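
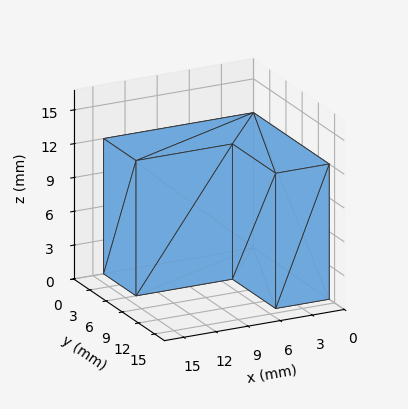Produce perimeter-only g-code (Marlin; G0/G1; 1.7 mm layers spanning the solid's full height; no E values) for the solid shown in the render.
Reading the render: the shape is an L-shaped prism: outer 14 × 14 mm, arm thicknesses ≈ 6 mm (horizontal) and 5 mm (vertical), extruded 12 mm in z (dimensions read to the nearest mm from the axis ticks). For the g-code, the solid's height is divided into equal slices at the stated Δz and each level perimeter traced with G1 moves after a G0 lift.

; perimeter-only toolpath
G21 ; units = mm
G90 ; absolute positioning
G28 ; home
; layer 1
G0 Z1.7
G0 X0.0 Y0.0
G1 X14.0 Y0.0
G1 X14.0 Y6.0
G1 X5.0 Y6.0
G1 X5.0 Y14.0
G1 X0.0 Y14.0
G1 X0.0 Y0.0
; layer 2
G0 Z3.4
G0 X0.0 Y0.0
G1 X14.0 Y0.0
G1 X14.0 Y6.0
G1 X5.0 Y6.0
G1 X5.0 Y14.0
G1 X0.0 Y14.0
G1 X0.0 Y0.0
; layer 3
G0 Z5.1
G0 X0.0 Y0.0
G1 X14.0 Y0.0
G1 X14.0 Y6.0
G1 X5.0 Y6.0
G1 X5.0 Y14.0
G1 X0.0 Y14.0
G1 X0.0 Y0.0
; layer 4
G0 Z6.9
G0 X0.0 Y0.0
G1 X14.0 Y0.0
G1 X14.0 Y6.0
G1 X5.0 Y6.0
G1 X5.0 Y14.0
G1 X0.0 Y14.0
G1 X0.0 Y0.0
; layer 5
G0 Z8.6
G0 X0.0 Y0.0
G1 X14.0 Y0.0
G1 X14.0 Y6.0
G1 X5.0 Y6.0
G1 X5.0 Y14.0
G1 X0.0 Y14.0
G1 X0.0 Y0.0
; layer 6
G0 Z10.3
G0 X0.0 Y0.0
G1 X14.0 Y0.0
G1 X14.0 Y6.0
G1 X5.0 Y6.0
G1 X5.0 Y14.0
G1 X0.0 Y14.0
G1 X0.0 Y0.0
; layer 7
G0 Z12.0
G0 X0.0 Y0.0
G1 X14.0 Y0.0
G1 X14.0 Y6.0
G1 X5.0 Y6.0
G1 X5.0 Y14.0
G1 X0.0 Y14.0
G1 X0.0 Y0.0
M2 ; end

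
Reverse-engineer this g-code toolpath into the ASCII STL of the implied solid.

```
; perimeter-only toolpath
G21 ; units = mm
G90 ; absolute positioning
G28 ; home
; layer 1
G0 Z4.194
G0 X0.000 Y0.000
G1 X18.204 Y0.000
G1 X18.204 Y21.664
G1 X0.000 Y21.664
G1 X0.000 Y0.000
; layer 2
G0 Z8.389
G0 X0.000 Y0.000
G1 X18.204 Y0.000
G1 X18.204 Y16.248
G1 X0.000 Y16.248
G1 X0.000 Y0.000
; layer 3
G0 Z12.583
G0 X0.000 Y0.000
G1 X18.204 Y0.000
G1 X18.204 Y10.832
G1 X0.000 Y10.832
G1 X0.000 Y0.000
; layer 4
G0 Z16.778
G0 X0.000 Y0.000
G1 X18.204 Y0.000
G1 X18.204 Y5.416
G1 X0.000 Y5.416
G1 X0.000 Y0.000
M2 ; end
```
solid part
  facet normal 0.0000 0.0000 -1.0000
    outer loop
      vertex 18.204 27.080 0.000
      vertex 18.204 0.000 0.000
      vertex 0.000 0.000 0.000
    endloop
  endfacet
  facet normal 0.0000 0.0000 -1.0000
    outer loop
      vertex 0.000 27.080 0.000
      vertex 18.204 27.080 0.000
      vertex 0.000 0.000 0.000
    endloop
  endfacet
  facet normal 0.0000 -1.0000 0.0000
    outer loop
      vertex 0.000 0.000 0.000
      vertex 18.204 0.000 0.000
      vertex 18.204 0.000 20.972
    endloop
  endfacet
  facet normal 0.0000 -1.0000 0.0000
    outer loop
      vertex 0.000 0.000 0.000
      vertex 18.204 0.000 20.972
      vertex 0.000 0.000 20.972
    endloop
  endfacet
  facet normal 0.0000 0.6123 0.7906
    outer loop
      vertex 0.000 0.000 20.972
      vertex 18.204 0.000 20.972
      vertex 18.204 27.080 0.000
    endloop
  endfacet
  facet normal 0.0000 0.6123 0.7906
    outer loop
      vertex 0.000 0.000 20.972
      vertex 18.204 27.080 0.000
      vertex 0.000 27.080 0.000
    endloop
  endfacet
  facet normal -1.0000 0.0000 0.0000
    outer loop
      vertex 0.000 0.000 20.972
      vertex 0.000 27.080 0.000
      vertex 0.000 0.000 0.000
    endloop
  endfacet
  facet normal 1.0000 0.0000 0.0000
    outer loop
      vertex 18.204 0.000 0.000
      vertex 18.204 27.080 0.000
      vertex 18.204 0.000 20.972
    endloop
  endfacet
endsolid part

The G0 Z moves step by Δz≈4.194 mm. The G1 loops shrink linearly with z, so the solid tapers from its base footprint up to z≈21. Closing with a flat bottom cap and the tapered top and triangulating gives 8 facets — a wedge (ramp): 18.2 × 27.1 mm base, rising to 21 mm along the y=0 edge and sloping linearly to z=0 at y=27.1.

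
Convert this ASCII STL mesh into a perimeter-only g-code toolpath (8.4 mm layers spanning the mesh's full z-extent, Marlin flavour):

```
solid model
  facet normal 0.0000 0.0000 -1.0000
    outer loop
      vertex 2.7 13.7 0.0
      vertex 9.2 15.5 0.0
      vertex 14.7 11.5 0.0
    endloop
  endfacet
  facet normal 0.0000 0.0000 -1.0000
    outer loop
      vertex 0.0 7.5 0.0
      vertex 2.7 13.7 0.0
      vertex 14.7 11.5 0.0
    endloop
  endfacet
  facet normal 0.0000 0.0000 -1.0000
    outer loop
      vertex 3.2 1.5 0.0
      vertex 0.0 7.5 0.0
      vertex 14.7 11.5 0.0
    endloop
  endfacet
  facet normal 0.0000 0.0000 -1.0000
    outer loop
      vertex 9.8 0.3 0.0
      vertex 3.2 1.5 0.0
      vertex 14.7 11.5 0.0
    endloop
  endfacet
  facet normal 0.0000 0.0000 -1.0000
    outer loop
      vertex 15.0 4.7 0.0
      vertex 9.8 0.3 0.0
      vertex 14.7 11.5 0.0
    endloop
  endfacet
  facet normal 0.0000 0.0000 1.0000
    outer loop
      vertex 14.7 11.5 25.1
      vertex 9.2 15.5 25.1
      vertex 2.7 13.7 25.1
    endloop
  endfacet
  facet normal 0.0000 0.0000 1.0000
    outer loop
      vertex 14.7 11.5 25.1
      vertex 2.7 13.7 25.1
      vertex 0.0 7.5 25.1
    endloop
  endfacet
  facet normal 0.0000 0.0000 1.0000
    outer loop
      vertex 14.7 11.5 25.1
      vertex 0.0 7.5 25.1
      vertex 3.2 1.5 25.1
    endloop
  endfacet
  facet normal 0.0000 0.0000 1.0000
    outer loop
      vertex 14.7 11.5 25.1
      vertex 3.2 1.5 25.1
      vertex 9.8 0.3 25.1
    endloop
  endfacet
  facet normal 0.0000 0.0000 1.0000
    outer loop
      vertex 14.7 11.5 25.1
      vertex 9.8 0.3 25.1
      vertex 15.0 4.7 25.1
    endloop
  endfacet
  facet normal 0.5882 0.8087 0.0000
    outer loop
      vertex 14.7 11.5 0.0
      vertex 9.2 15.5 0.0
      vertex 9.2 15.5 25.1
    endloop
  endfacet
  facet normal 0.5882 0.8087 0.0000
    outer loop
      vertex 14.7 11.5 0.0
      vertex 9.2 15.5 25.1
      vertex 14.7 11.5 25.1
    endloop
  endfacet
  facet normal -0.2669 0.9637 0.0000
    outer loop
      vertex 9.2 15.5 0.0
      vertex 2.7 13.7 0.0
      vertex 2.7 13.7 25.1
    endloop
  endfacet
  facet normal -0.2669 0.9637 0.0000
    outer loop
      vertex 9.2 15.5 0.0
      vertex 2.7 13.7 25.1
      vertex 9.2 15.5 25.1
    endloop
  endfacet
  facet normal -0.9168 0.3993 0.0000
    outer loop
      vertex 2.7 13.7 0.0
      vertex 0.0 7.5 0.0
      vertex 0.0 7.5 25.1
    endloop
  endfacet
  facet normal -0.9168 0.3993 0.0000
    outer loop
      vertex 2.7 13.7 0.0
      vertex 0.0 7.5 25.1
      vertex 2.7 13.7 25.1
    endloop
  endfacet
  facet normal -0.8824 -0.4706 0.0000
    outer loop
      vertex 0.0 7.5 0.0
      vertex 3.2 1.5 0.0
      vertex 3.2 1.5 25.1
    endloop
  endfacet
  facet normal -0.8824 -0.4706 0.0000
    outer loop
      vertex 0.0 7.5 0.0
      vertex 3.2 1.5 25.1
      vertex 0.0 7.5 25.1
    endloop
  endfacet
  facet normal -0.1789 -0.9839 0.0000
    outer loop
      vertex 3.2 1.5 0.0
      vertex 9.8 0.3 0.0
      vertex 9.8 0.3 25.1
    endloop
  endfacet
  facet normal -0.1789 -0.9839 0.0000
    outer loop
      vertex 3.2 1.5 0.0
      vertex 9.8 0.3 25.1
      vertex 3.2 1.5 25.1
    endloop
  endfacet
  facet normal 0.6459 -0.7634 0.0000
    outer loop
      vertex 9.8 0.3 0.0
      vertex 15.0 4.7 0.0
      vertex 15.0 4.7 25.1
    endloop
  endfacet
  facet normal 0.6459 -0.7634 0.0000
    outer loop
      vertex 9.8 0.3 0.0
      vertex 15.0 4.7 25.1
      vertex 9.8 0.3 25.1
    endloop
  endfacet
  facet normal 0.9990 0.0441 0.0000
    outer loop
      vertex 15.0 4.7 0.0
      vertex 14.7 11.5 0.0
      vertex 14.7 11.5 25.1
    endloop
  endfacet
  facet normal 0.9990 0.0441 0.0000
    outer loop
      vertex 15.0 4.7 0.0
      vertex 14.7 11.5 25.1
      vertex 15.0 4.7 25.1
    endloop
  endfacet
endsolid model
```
; perimeter-only toolpath
G21 ; units = mm
G90 ; absolute positioning
G28 ; home
; layer 1
G0 Z8.4
G0 X14.7 Y11.5
G1 X9.2 Y15.5
G1 X2.7 Y13.7
G1 X0.0 Y7.5
G1 X3.2 Y1.5
G1 X9.8 Y0.3
G1 X15.0 Y4.7
G1 X14.7 Y11.5
; layer 2
G0 Z16.7
G0 X14.7 Y11.5
G1 X9.2 Y15.5
G1 X2.7 Y13.7
G1 X0.0 Y7.5
G1 X3.2 Y1.5
G1 X9.8 Y0.3
G1 X15.0 Y4.7
G1 X14.7 Y11.5
; layer 3
G0 Z25.1
G0 X14.7 Y11.5
G1 X9.2 Y15.5
G1 X2.7 Y13.7
G1 X0.0 Y7.5
G1 X3.2 Y1.5
G1 X9.8 Y0.3
G1 X15.0 Y4.7
G1 X14.7 Y11.5
M2 ; end

The solid is a regular 7-sided prism (a cylinder approximated with 7 flat sides), circumscribed radius ≈ 7.8 mm, height ≈ 25.1 mm. Slicing at Δz = 8.4 mm — 3 equal slices spanning the solid's height, so layer i sits at z = i·h/3 — gives 3 non-empty perimeters. Each is a 7-segment closed polygon; G0 lifts to the layer z and rapids to the start vertex, then G1 traces the edges.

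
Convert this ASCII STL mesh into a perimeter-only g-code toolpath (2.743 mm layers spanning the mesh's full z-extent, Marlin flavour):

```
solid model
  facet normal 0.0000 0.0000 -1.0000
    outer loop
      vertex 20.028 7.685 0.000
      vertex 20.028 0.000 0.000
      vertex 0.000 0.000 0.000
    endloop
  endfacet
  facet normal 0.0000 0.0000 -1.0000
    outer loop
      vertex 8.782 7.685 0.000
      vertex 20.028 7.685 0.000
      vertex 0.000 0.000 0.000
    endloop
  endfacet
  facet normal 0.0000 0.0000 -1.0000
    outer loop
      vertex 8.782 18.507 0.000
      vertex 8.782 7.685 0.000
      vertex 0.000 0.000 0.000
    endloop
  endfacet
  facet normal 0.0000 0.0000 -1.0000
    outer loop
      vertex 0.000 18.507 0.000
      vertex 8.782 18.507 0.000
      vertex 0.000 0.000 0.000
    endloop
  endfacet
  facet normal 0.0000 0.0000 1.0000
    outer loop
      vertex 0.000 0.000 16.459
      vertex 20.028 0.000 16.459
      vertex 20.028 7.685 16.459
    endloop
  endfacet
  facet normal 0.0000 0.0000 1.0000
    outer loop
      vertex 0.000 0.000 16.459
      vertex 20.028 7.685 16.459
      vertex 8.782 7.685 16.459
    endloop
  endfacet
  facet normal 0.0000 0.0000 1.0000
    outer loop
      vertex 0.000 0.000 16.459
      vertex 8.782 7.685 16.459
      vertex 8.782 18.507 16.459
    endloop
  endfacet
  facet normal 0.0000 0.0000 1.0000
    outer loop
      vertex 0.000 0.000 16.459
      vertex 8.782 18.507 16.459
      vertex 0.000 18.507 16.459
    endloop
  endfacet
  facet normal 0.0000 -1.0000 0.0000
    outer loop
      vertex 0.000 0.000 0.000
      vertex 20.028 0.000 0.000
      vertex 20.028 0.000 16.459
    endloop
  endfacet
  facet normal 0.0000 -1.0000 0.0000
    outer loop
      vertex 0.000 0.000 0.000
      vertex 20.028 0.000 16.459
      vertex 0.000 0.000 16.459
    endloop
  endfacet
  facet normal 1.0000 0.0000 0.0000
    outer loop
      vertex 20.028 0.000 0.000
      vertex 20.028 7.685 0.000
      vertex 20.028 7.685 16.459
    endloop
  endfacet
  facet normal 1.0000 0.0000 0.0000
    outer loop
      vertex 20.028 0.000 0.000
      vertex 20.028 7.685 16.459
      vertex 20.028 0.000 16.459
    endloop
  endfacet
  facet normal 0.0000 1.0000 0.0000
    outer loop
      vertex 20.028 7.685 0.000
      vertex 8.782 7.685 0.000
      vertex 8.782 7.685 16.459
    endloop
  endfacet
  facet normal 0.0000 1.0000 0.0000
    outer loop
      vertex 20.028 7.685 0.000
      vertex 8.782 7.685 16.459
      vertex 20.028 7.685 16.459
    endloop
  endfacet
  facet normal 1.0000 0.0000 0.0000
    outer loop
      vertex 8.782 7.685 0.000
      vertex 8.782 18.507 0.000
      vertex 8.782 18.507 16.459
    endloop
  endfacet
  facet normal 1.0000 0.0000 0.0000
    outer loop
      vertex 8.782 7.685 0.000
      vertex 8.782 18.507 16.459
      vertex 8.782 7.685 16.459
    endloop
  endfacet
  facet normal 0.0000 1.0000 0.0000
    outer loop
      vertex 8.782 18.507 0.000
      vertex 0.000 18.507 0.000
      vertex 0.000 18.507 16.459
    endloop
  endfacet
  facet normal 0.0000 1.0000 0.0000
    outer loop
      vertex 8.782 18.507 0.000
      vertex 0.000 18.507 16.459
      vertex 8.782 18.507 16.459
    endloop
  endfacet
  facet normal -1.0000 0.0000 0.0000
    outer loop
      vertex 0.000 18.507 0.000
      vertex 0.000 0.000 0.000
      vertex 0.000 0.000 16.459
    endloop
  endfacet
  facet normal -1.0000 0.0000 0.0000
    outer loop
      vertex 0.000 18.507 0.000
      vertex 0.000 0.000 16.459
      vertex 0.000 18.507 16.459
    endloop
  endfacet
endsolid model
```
; perimeter-only toolpath
G21 ; units = mm
G90 ; absolute positioning
G28 ; home
; layer 1
G0 Z2.743
G0 X0.000 Y0.000
G1 X20.028 Y0.000
G1 X20.028 Y7.685
G1 X8.782 Y7.685
G1 X8.782 Y18.507
G1 X0.000 Y18.507
G1 X0.000 Y0.000
; layer 2
G0 Z5.486
G0 X0.000 Y0.000
G1 X20.028 Y0.000
G1 X20.028 Y7.685
G1 X8.782 Y7.685
G1 X8.782 Y18.507
G1 X0.000 Y18.507
G1 X0.000 Y0.000
; layer 3
G0 Z8.229
G0 X0.000 Y0.000
G1 X20.028 Y0.000
G1 X20.028 Y7.685
G1 X8.782 Y7.685
G1 X8.782 Y18.507
G1 X0.000 Y18.507
G1 X0.000 Y0.000
; layer 4
G0 Z10.973
G0 X0.000 Y0.000
G1 X20.028 Y0.000
G1 X20.028 Y7.685
G1 X8.782 Y7.685
G1 X8.782 Y18.507
G1 X0.000 Y18.507
G1 X0.000 Y0.000
; layer 5
G0 Z13.716
G0 X0.000 Y0.000
G1 X20.028 Y0.000
G1 X20.028 Y7.685
G1 X8.782 Y7.685
G1 X8.782 Y18.507
G1 X0.000 Y18.507
G1 X0.000 Y0.000
; layer 6
G0 Z16.459
G0 X0.000 Y0.000
G1 X20.028 Y0.000
G1 X20.028 Y7.685
G1 X8.782 Y7.685
G1 X8.782 Y18.507
G1 X0.000 Y18.507
G1 X0.000 Y0.000
M2 ; end

The solid is an L-shaped prism: outer 20 × 18.5 mm, arm thicknesses ≈ 7.68 mm (horizontal) and 8.78 mm (vertical), extruded 16.5 mm in z. Slicing at Δz = 2.743 mm — 6 equal slices spanning the solid's height, so layer i sits at z = i·h/6 — gives 6 non-empty perimeters. Each is a 6-segment closed polygon; G0 lifts to the layer z and rapids to the start vertex, then G1 traces the edges.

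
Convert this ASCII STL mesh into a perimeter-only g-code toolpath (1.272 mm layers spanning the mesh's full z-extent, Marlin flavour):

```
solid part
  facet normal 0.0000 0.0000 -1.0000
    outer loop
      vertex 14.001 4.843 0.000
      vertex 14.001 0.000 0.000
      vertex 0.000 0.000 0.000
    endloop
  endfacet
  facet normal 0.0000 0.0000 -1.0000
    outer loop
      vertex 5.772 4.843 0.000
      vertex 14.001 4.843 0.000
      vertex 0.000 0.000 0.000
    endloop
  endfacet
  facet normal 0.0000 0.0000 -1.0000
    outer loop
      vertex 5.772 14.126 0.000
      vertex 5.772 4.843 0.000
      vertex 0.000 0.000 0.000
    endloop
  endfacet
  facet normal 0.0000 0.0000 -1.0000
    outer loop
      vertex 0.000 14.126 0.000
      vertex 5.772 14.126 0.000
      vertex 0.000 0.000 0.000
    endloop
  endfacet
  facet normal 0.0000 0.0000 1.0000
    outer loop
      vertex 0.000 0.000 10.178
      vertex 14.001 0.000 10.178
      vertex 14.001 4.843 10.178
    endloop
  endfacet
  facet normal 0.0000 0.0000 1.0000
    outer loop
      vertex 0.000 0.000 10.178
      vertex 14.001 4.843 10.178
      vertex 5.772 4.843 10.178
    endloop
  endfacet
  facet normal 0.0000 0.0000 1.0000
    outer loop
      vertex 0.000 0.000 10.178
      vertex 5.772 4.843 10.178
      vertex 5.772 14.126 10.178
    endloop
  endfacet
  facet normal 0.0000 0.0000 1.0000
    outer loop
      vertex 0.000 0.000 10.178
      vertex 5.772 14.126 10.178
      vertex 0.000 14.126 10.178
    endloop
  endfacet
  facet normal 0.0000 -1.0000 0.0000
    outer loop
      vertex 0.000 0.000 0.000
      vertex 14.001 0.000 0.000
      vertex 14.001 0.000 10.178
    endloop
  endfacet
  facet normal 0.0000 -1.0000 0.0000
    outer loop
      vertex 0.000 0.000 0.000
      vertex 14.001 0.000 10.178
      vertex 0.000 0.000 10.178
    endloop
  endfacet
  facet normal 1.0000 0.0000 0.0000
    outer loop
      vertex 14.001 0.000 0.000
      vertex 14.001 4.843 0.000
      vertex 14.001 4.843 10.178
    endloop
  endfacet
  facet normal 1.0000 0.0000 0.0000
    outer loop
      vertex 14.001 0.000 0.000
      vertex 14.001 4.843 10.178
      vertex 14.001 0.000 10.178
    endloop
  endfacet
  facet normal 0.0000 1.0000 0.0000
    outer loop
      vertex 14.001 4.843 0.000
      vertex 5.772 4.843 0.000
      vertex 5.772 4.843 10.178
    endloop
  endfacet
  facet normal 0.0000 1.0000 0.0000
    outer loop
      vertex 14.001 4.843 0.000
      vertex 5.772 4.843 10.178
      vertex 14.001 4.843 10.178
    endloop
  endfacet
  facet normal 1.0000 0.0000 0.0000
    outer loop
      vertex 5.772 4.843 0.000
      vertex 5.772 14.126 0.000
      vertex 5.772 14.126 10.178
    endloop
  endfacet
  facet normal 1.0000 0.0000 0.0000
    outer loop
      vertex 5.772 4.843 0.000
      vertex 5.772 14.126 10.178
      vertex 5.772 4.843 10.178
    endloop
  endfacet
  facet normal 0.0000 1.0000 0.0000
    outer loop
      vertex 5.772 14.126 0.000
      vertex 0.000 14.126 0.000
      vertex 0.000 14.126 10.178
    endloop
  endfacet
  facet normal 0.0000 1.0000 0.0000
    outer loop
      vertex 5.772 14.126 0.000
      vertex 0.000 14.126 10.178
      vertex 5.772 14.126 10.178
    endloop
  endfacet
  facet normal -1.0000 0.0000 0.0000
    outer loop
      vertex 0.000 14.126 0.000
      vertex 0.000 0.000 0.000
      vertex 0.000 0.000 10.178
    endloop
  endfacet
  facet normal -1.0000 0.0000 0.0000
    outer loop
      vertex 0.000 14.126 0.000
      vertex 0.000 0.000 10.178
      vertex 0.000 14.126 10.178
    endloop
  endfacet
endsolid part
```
; perimeter-only toolpath
G21 ; units = mm
G90 ; absolute positioning
G28 ; home
; layer 1
G0 Z1.272
G0 X0.000 Y0.000
G1 X14.001 Y0.000
G1 X14.001 Y4.843
G1 X5.772 Y4.843
G1 X5.772 Y14.126
G1 X0.000 Y14.126
G1 X0.000 Y0.000
; layer 2
G0 Z2.545
G0 X0.000 Y0.000
G1 X14.001 Y0.000
G1 X14.001 Y4.843
G1 X5.772 Y4.843
G1 X5.772 Y14.126
G1 X0.000 Y14.126
G1 X0.000 Y0.000
; layer 3
G0 Z3.817
G0 X0.000 Y0.000
G1 X14.001 Y0.000
G1 X14.001 Y4.843
G1 X5.772 Y4.843
G1 X5.772 Y14.126
G1 X0.000 Y14.126
G1 X0.000 Y0.000
; layer 4
G0 Z5.089
G0 X0.000 Y0.000
G1 X14.001 Y0.000
G1 X14.001 Y4.843
G1 X5.772 Y4.843
G1 X5.772 Y14.126
G1 X0.000 Y14.126
G1 X0.000 Y0.000
; layer 5
G0 Z6.361
G0 X0.000 Y0.000
G1 X14.001 Y0.000
G1 X14.001 Y4.843
G1 X5.772 Y4.843
G1 X5.772 Y14.126
G1 X0.000 Y14.126
G1 X0.000 Y0.000
; layer 6
G0 Z7.634
G0 X0.000 Y0.000
G1 X14.001 Y0.000
G1 X14.001 Y4.843
G1 X5.772 Y4.843
G1 X5.772 Y14.126
G1 X0.000 Y14.126
G1 X0.000 Y0.000
; layer 7
G0 Z8.906
G0 X0.000 Y0.000
G1 X14.001 Y0.000
G1 X14.001 Y4.843
G1 X5.772 Y4.843
G1 X5.772 Y14.126
G1 X0.000 Y14.126
G1 X0.000 Y0.000
; layer 8
G0 Z10.178
G0 X0.000 Y0.000
G1 X14.001 Y0.000
G1 X14.001 Y4.843
G1 X5.772 Y4.843
G1 X5.772 Y14.126
G1 X0.000 Y14.126
G1 X0.000 Y0.000
M2 ; end

The solid is an L-shaped prism: outer 14 × 14.1 mm, arm thicknesses ≈ 4.84 mm (horizontal) and 5.77 mm (vertical), extruded 10.2 mm in z. Slicing at Δz = 1.272 mm — 8 equal slices spanning the solid's height, so layer i sits at z = i·h/8 — gives 8 non-empty perimeters. Each is a 6-segment closed polygon; G0 lifts to the layer z and rapids to the start vertex, then G1 traces the edges.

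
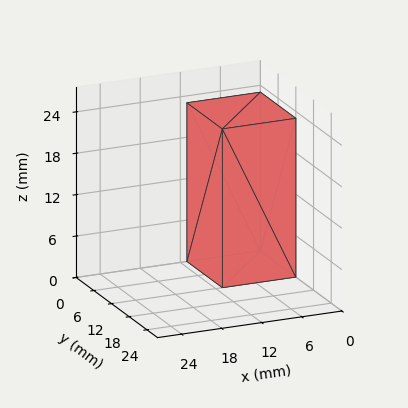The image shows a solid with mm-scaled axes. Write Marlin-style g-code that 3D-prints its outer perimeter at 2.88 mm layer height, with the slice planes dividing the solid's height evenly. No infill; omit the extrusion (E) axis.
Reading the render: the shape is a rectangular box, roughly 11 × 12 mm footprint and 23 mm tall (dimensions read to the nearest mm from the axis ticks). For the g-code, the solid's height is divided into equal slices at the stated Δz and each level perimeter traced with G1 moves after a G0 lift.

; perimeter-only toolpath
G21 ; units = mm
G90 ; absolute positioning
G28 ; home
; layer 1
G0 Z2.88
G0 X0.00 Y0.00
G1 X11.00 Y0.00
G1 X11.00 Y12.00
G1 X0.00 Y12.00
G1 X0.00 Y0.00
; layer 2
G0 Z5.75
G0 X0.00 Y0.00
G1 X11.00 Y0.00
G1 X11.00 Y12.00
G1 X0.00 Y12.00
G1 X0.00 Y0.00
; layer 3
G0 Z8.62
G0 X0.00 Y0.00
G1 X11.00 Y0.00
G1 X11.00 Y12.00
G1 X0.00 Y12.00
G1 X0.00 Y0.00
; layer 4
G0 Z11.50
G0 X0.00 Y0.00
G1 X11.00 Y0.00
G1 X11.00 Y12.00
G1 X0.00 Y12.00
G1 X0.00 Y0.00
; layer 5
G0 Z14.38
G0 X0.00 Y0.00
G1 X11.00 Y0.00
G1 X11.00 Y12.00
G1 X0.00 Y12.00
G1 X0.00 Y0.00
; layer 6
G0 Z17.25
G0 X0.00 Y0.00
G1 X11.00 Y0.00
G1 X11.00 Y12.00
G1 X0.00 Y12.00
G1 X0.00 Y0.00
; layer 7
G0 Z20.12
G0 X0.00 Y0.00
G1 X11.00 Y0.00
G1 X11.00 Y12.00
G1 X0.00 Y12.00
G1 X0.00 Y0.00
; layer 8
G0 Z23.00
G0 X0.00 Y0.00
G1 X11.00 Y0.00
G1 X11.00 Y12.00
G1 X0.00 Y12.00
G1 X0.00 Y0.00
M2 ; end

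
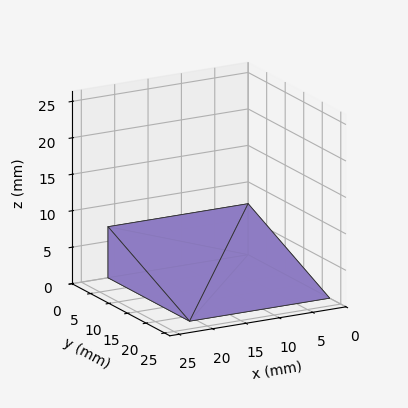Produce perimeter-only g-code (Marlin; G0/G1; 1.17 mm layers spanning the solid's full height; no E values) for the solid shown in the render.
Reading the render: the shape is a wedge (ramp): 21 × 22 mm base, rising to 7 mm along the y=0 edge and sloping linearly to z=0 at y=22 (dimensions read to the nearest mm from the axis ticks). For the g-code, the solid's height is divided into equal slices at the stated Δz and each level perimeter traced with G1 moves after a G0 lift.

; perimeter-only toolpath
G21 ; units = mm
G90 ; absolute positioning
G28 ; home
; layer 1
G0 Z1.17
G0 X0.00 Y0.00
G1 X21.00 Y0.00
G1 X21.00 Y18.33
G1 X0.00 Y18.33
G1 X0.00 Y0.00
; layer 2
G0 Z2.33
G0 X0.00 Y0.00
G1 X21.00 Y0.00
G1 X21.00 Y14.67
G1 X0.00 Y14.67
G1 X0.00 Y0.00
; layer 3
G0 Z3.50
G0 X0.00 Y0.00
G1 X21.00 Y0.00
G1 X21.00 Y11.00
G1 X0.00 Y11.00
G1 X0.00 Y0.00
; layer 4
G0 Z4.67
G0 X0.00 Y0.00
G1 X21.00 Y0.00
G1 X21.00 Y7.33
G1 X0.00 Y7.33
G1 X0.00 Y0.00
; layer 5
G0 Z5.83
G0 X0.00 Y0.00
G1 X21.00 Y0.00
G1 X21.00 Y3.67
G1 X0.00 Y3.67
G1 X0.00 Y0.00
M2 ; end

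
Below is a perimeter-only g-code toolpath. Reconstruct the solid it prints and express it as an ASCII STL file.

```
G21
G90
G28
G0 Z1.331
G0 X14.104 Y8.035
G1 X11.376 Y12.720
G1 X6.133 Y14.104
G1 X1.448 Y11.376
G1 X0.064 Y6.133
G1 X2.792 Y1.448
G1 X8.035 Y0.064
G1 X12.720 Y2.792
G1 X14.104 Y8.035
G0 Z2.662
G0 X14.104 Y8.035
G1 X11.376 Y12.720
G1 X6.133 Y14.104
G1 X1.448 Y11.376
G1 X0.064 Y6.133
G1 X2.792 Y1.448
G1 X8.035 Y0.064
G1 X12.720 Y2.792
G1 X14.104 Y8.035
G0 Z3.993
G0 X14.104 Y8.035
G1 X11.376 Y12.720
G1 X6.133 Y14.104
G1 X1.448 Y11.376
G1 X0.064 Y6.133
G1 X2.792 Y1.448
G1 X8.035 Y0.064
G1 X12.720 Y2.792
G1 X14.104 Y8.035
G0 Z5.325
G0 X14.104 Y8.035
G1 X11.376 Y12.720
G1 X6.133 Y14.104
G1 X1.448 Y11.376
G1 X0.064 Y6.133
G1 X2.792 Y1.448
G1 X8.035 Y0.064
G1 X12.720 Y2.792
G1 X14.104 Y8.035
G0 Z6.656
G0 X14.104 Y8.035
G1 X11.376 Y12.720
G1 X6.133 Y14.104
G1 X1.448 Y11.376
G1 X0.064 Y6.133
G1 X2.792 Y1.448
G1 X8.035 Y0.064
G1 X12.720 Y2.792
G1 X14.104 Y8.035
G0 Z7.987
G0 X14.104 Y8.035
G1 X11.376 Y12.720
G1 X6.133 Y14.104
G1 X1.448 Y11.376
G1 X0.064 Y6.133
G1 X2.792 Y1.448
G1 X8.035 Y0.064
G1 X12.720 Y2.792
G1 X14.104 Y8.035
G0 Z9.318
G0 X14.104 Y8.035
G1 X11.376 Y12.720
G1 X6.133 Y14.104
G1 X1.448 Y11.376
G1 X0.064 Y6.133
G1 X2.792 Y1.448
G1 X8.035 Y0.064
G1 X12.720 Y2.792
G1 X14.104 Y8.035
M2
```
solid part
  facet normal 0.0000 0.0000 -1.0000
    outer loop
      vertex 6.133 14.104 0.000
      vertex 11.376 12.720 0.000
      vertex 14.104 8.035 0.000
    endloop
  endfacet
  facet normal 0.0000 0.0000 -1.0000
    outer loop
      vertex 1.448 11.376 0.000
      vertex 6.133 14.104 0.000
      vertex 14.104 8.035 0.000
    endloop
  endfacet
  facet normal 0.0000 0.0000 -1.0000
    outer loop
      vertex 0.064 6.133 0.000
      vertex 1.448 11.376 0.000
      vertex 14.104 8.035 0.000
    endloop
  endfacet
  facet normal 0.0000 0.0000 -1.0000
    outer loop
      vertex 2.792 1.448 0.000
      vertex 0.064 6.133 0.000
      vertex 14.104 8.035 0.000
    endloop
  endfacet
  facet normal 0.0000 0.0000 -1.0000
    outer loop
      vertex 8.035 0.064 0.000
      vertex 2.792 1.448 0.000
      vertex 14.104 8.035 0.000
    endloop
  endfacet
  facet normal 0.0000 0.0000 -1.0000
    outer loop
      vertex 12.720 2.792 0.000
      vertex 8.035 0.064 0.000
      vertex 14.104 8.035 0.000
    endloop
  endfacet
  facet normal 0.0000 0.0000 1.0000
    outer loop
      vertex 14.104 8.035 9.318
      vertex 11.376 12.720 9.318
      vertex 6.133 14.104 9.318
    endloop
  endfacet
  facet normal 0.0000 0.0000 1.0000
    outer loop
      vertex 14.104 8.035 9.318
      vertex 6.133 14.104 9.318
      vertex 1.448 11.376 9.318
    endloop
  endfacet
  facet normal 0.0000 0.0000 1.0000
    outer loop
      vertex 14.104 8.035 9.318
      vertex 1.448 11.376 9.318
      vertex 0.064 6.133 9.318
    endloop
  endfacet
  facet normal 0.0000 0.0000 1.0000
    outer loop
      vertex 14.104 8.035 9.318
      vertex 0.064 6.133 9.318
      vertex 2.792 1.448 9.318
    endloop
  endfacet
  facet normal 0.0000 0.0000 1.0000
    outer loop
      vertex 14.104 8.035 9.318
      vertex 2.792 1.448 9.318
      vertex 8.035 0.064 9.318
    endloop
  endfacet
  facet normal 0.0000 0.0000 1.0000
    outer loop
      vertex 14.104 8.035 9.318
      vertex 8.035 0.064 9.318
      vertex 12.720 2.792 9.318
    endloop
  endfacet
  facet normal 0.8642 0.5032 0.0000
    outer loop
      vertex 14.104 8.035 0.000
      vertex 11.376 12.720 0.000
      vertex 11.376 12.720 9.318
    endloop
  endfacet
  facet normal 0.8642 0.5032 0.0000
    outer loop
      vertex 14.104 8.035 0.000
      vertex 11.376 12.720 9.318
      vertex 14.104 8.035 9.318
    endloop
  endfacet
  facet normal 0.2552 0.9669 0.0000
    outer loop
      vertex 11.376 12.720 0.000
      vertex 6.133 14.104 0.000
      vertex 6.133 14.104 9.318
    endloop
  endfacet
  facet normal 0.2552 0.9669 0.0000
    outer loop
      vertex 11.376 12.720 0.000
      vertex 6.133 14.104 9.318
      vertex 11.376 12.720 9.318
    endloop
  endfacet
  facet normal -0.5032 0.8642 0.0000
    outer loop
      vertex 6.133 14.104 0.000
      vertex 1.448 11.376 0.000
      vertex 1.448 11.376 9.318
    endloop
  endfacet
  facet normal -0.5032 0.8642 0.0000
    outer loop
      vertex 6.133 14.104 0.000
      vertex 1.448 11.376 9.318
      vertex 6.133 14.104 9.318
    endloop
  endfacet
  facet normal -0.9669 0.2552 0.0000
    outer loop
      vertex 1.448 11.376 0.000
      vertex 0.064 6.133 0.000
      vertex 0.064 6.133 9.318
    endloop
  endfacet
  facet normal -0.9669 0.2552 0.0000
    outer loop
      vertex 1.448 11.376 0.000
      vertex 0.064 6.133 9.318
      vertex 1.448 11.376 9.318
    endloop
  endfacet
  facet normal -0.8642 -0.5032 0.0000
    outer loop
      vertex 0.064 6.133 0.000
      vertex 2.792 1.448 0.000
      vertex 2.792 1.448 9.318
    endloop
  endfacet
  facet normal -0.8642 -0.5032 0.0000
    outer loop
      vertex 0.064 6.133 0.000
      vertex 2.792 1.448 9.318
      vertex 0.064 6.133 9.318
    endloop
  endfacet
  facet normal -0.2552 -0.9669 0.0000
    outer loop
      vertex 2.792 1.448 0.000
      vertex 8.035 0.064 0.000
      vertex 8.035 0.064 9.318
    endloop
  endfacet
  facet normal -0.2552 -0.9669 0.0000
    outer loop
      vertex 2.792 1.448 0.000
      vertex 8.035 0.064 9.318
      vertex 2.792 1.448 9.318
    endloop
  endfacet
  facet normal 0.5032 -0.8642 0.0000
    outer loop
      vertex 8.035 0.064 0.000
      vertex 12.720 2.792 0.000
      vertex 12.720 2.792 9.318
    endloop
  endfacet
  facet normal 0.5032 -0.8642 0.0000
    outer loop
      vertex 8.035 0.064 0.000
      vertex 12.720 2.792 9.318
      vertex 8.035 0.064 9.318
    endloop
  endfacet
  facet normal 0.9669 -0.2552 0.0000
    outer loop
      vertex 12.720 2.792 0.000
      vertex 14.104 8.035 0.000
      vertex 14.104 8.035 9.318
    endloop
  endfacet
  facet normal 0.9669 -0.2552 0.0000
    outer loop
      vertex 12.720 2.792 0.000
      vertex 14.104 8.035 9.318
      vertex 12.720 2.792 9.318
    endloop
  endfacet
endsolid part

The G0 Z moves step by Δz≈1.331 mm. Every layer's G1 loop is the same polygon, so the solid is a straight extrusion of it from z=0 to z≈9.32. Closing with flat bottom and top caps and triangulating gives 28 facets — a regular 8-sided prism (a cylinder approximated with 8 flat sides), circumscribed radius ≈ 7.08 mm, height ≈ 9.32 mm.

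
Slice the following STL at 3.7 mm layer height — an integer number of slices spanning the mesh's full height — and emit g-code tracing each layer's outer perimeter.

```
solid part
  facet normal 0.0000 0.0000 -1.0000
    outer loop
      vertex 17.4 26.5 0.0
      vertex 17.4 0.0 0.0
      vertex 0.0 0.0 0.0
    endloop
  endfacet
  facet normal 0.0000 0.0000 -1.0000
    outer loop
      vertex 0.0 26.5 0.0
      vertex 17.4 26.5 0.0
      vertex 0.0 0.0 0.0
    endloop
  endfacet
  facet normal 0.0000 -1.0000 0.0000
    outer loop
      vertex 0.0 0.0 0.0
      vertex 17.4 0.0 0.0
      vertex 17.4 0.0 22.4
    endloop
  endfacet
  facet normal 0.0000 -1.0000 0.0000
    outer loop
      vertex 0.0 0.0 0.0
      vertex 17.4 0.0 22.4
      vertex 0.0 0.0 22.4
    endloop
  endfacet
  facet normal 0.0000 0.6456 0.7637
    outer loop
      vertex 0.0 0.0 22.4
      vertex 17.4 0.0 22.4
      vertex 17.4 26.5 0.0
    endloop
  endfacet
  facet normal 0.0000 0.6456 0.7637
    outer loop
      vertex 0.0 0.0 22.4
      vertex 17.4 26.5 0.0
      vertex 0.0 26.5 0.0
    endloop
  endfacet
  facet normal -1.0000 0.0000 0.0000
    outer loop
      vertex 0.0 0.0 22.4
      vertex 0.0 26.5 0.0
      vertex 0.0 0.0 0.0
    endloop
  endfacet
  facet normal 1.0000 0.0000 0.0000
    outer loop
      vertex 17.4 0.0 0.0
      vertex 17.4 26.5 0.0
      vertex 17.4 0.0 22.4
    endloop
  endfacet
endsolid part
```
; perimeter-only toolpath
G21 ; units = mm
G90 ; absolute positioning
G28 ; home
; layer 1
G0 Z3.7
G0 X0.0 Y0.0
G1 X17.4 Y0.0
G1 X17.4 Y22.1
G1 X0.0 Y22.1
G1 X0.0 Y0.0
; layer 2
G0 Z7.5
G0 X0.0 Y0.0
G1 X17.4 Y0.0
G1 X17.4 Y17.7
G1 X0.0 Y17.7
G1 X0.0 Y0.0
; layer 3
G0 Z11.2
G0 X0.0 Y0.0
G1 X17.4 Y0.0
G1 X17.4 Y13.2
G1 X0.0 Y13.2
G1 X0.0 Y0.0
; layer 4
G0 Z14.9
G0 X0.0 Y0.0
G1 X17.4 Y0.0
G1 X17.4 Y8.8
G1 X0.0 Y8.8
G1 X0.0 Y0.0
; layer 5
G0 Z18.7
G0 X0.0 Y0.0
G1 X17.4 Y0.0
G1 X17.4 Y4.4
G1 X0.0 Y4.4
G1 X0.0 Y0.0
M2 ; end

The solid is a wedge (ramp): 17.4 × 26.5 mm base, rising to 22.4 mm along the y=0 edge and sloping linearly to z=0 at y=26.5. Slicing at Δz = 3.7 mm — 6 equal slices spanning the solid's height, so layer i sits at z = i·h/6 — gives 5 non-empty perimeters. Each is a 4-segment closed polygon; G0 lifts to the layer z and rapids to the start vertex, then G1 traces the edges. The cross-section shrinks linearly with z (the slice at the apex is degenerate and omitted).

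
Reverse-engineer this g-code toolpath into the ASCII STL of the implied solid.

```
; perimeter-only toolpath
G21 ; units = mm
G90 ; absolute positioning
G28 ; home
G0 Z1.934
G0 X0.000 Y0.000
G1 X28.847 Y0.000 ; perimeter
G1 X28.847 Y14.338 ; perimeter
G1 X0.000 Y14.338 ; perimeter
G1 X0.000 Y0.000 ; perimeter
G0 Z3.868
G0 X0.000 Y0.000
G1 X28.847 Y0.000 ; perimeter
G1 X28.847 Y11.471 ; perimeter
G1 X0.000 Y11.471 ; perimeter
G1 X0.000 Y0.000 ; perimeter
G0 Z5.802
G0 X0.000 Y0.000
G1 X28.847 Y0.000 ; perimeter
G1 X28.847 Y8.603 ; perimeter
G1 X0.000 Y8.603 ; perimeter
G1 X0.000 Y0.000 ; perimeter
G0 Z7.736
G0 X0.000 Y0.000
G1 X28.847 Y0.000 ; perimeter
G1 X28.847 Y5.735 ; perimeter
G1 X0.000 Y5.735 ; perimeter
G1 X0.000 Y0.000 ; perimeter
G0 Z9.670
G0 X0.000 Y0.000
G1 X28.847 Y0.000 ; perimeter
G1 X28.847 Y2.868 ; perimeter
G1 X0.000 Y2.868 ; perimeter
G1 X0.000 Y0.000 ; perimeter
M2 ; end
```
solid part
  facet normal 0.0000 0.0000 -1.0000
    outer loop
      vertex 28.847 17.206 0.000
      vertex 28.847 0.000 0.000
      vertex 0.000 0.000 0.000
    endloop
  endfacet
  facet normal 0.0000 0.0000 -1.0000
    outer loop
      vertex 0.000 17.206 0.000
      vertex 28.847 17.206 0.000
      vertex 0.000 0.000 0.000
    endloop
  endfacet
  facet normal 0.0000 -1.0000 0.0000
    outer loop
      vertex 0.000 0.000 0.000
      vertex 28.847 0.000 0.000
      vertex 28.847 0.000 11.604
    endloop
  endfacet
  facet normal 0.0000 -1.0000 0.0000
    outer loop
      vertex 0.000 0.000 0.000
      vertex 28.847 0.000 11.604
      vertex 0.000 0.000 11.604
    endloop
  endfacet
  facet normal 0.0000 0.5591 0.8291
    outer loop
      vertex 0.000 0.000 11.604
      vertex 28.847 0.000 11.604
      vertex 28.847 17.206 0.000
    endloop
  endfacet
  facet normal 0.0000 0.5591 0.8291
    outer loop
      vertex 0.000 0.000 11.604
      vertex 28.847 17.206 0.000
      vertex 0.000 17.206 0.000
    endloop
  endfacet
  facet normal -1.0000 0.0000 0.0000
    outer loop
      vertex 0.000 0.000 11.604
      vertex 0.000 17.206 0.000
      vertex 0.000 0.000 0.000
    endloop
  endfacet
  facet normal 1.0000 0.0000 0.0000
    outer loop
      vertex 28.847 0.000 0.000
      vertex 28.847 17.206 0.000
      vertex 28.847 0.000 11.604
    endloop
  endfacet
endsolid part

The G0 Z moves step by Δz≈1.934 mm. The G1 loops shrink linearly with z, so the solid tapers from its base footprint up to z≈11.6. Closing with a flat bottom cap and the tapered top and triangulating gives 8 facets — a wedge (ramp): 28.8 × 17.2 mm base, rising to 11.6 mm along the y=0 edge and sloping linearly to z=0 at y=17.2.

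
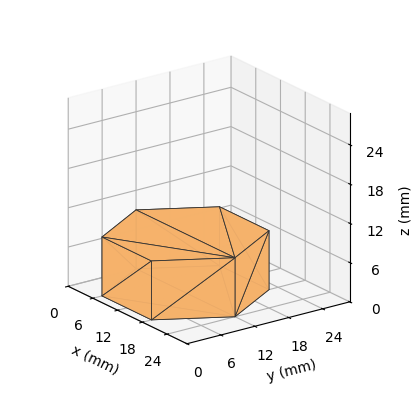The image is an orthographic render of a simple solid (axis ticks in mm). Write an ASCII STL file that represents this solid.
Reading the render: the shape is a regular 6-sided prism (a cylinder approximated with 6 flat sides), circumscribed radius ≈ 12 mm, height ≈ 9 mm (dimensions read to the nearest mm from the axis ticks). For the STL, each face is triangulated and given an outward normal.

solid part
  facet normal 0.0000 0.0000 -1.0000
    outer loop
      vertex 6.000 22.392 0.000
      vertex 18.000 22.392 0.000
      vertex 24.000 12.000 0.000
    endloop
  endfacet
  facet normal 0.0000 0.0000 -1.0000
    outer loop
      vertex 0.000 12.000 0.000
      vertex 6.000 22.392 0.000
      vertex 24.000 12.000 0.000
    endloop
  endfacet
  facet normal 0.0000 0.0000 -1.0000
    outer loop
      vertex 6.000 1.608 0.000
      vertex 0.000 12.000 0.000
      vertex 24.000 12.000 0.000
    endloop
  endfacet
  facet normal 0.0000 0.0000 -1.0000
    outer loop
      vertex 18.000 1.608 0.000
      vertex 6.000 1.608 0.000
      vertex 24.000 12.000 0.000
    endloop
  endfacet
  facet normal 0.0000 0.0000 1.0000
    outer loop
      vertex 24.000 12.000 9.000
      vertex 18.000 22.392 9.000
      vertex 6.000 22.392 9.000
    endloop
  endfacet
  facet normal 0.0000 0.0000 1.0000
    outer loop
      vertex 24.000 12.000 9.000
      vertex 6.000 22.392 9.000
      vertex 0.000 12.000 9.000
    endloop
  endfacet
  facet normal 0.0000 0.0000 1.0000
    outer loop
      vertex 24.000 12.000 9.000
      vertex 0.000 12.000 9.000
      vertex 6.000 1.608 9.000
    endloop
  endfacet
  facet normal 0.0000 0.0000 1.0000
    outer loop
      vertex 24.000 12.000 9.000
      vertex 6.000 1.608 9.000
      vertex 18.000 1.608 9.000
    endloop
  endfacet
  facet normal 0.8660 0.5000 0.0000
    outer loop
      vertex 24.000 12.000 0.000
      vertex 18.000 22.392 0.000
      vertex 18.000 22.392 9.000
    endloop
  endfacet
  facet normal 0.8660 0.5000 0.0000
    outer loop
      vertex 24.000 12.000 0.000
      vertex 18.000 22.392 9.000
      vertex 24.000 12.000 9.000
    endloop
  endfacet
  facet normal 0.0000 1.0000 0.0000
    outer loop
      vertex 18.000 22.392 0.000
      vertex 6.000 22.392 0.000
      vertex 6.000 22.392 9.000
    endloop
  endfacet
  facet normal 0.0000 1.0000 0.0000
    outer loop
      vertex 18.000 22.392 0.000
      vertex 6.000 22.392 9.000
      vertex 18.000 22.392 9.000
    endloop
  endfacet
  facet normal -0.8660 0.5000 0.0000
    outer loop
      vertex 6.000 22.392 0.000
      vertex 0.000 12.000 0.000
      vertex 0.000 12.000 9.000
    endloop
  endfacet
  facet normal -0.8660 0.5000 0.0000
    outer loop
      vertex 6.000 22.392 0.000
      vertex 0.000 12.000 9.000
      vertex 6.000 22.392 9.000
    endloop
  endfacet
  facet normal -0.8660 -0.5000 0.0000
    outer loop
      vertex 0.000 12.000 0.000
      vertex 6.000 1.608 0.000
      vertex 6.000 1.608 9.000
    endloop
  endfacet
  facet normal -0.8660 -0.5000 0.0000
    outer loop
      vertex 0.000 12.000 0.000
      vertex 6.000 1.608 9.000
      vertex 0.000 12.000 9.000
    endloop
  endfacet
  facet normal 0.0000 -1.0000 0.0000
    outer loop
      vertex 6.000 1.608 0.000
      vertex 18.000 1.608 0.000
      vertex 18.000 1.608 9.000
    endloop
  endfacet
  facet normal 0.0000 -1.0000 0.0000
    outer loop
      vertex 6.000 1.608 0.000
      vertex 18.000 1.608 9.000
      vertex 6.000 1.608 9.000
    endloop
  endfacet
  facet normal 0.8660 -0.5000 0.0000
    outer loop
      vertex 18.000 1.608 0.000
      vertex 24.000 12.000 0.000
      vertex 24.000 12.000 9.000
    endloop
  endfacet
  facet normal 0.8660 -0.5000 0.0000
    outer loop
      vertex 18.000 1.608 0.000
      vertex 24.000 12.000 9.000
      vertex 18.000 1.608 9.000
    endloop
  endfacet
endsolid part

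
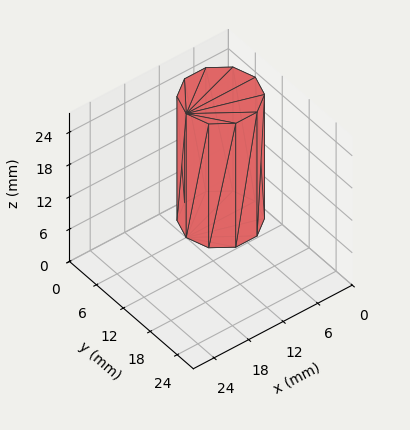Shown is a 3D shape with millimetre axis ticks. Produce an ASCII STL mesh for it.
Reading the render: the shape is a regular 10-sided prism (a cylinder approximated with 10 flat sides), circumscribed radius ≈ 6 mm, height ≈ 23 mm (dimensions read to the nearest mm from the axis ticks). For the STL, each face is triangulated and given an outward normal.

solid part
  facet normal 0.0000 0.0000 -1.0000
    outer loop
      vertex 7.85 11.71 0.00
      vertex 10.85 9.53 0.00
      vertex 12.00 6.00 0.00
    endloop
  endfacet
  facet normal 0.0000 0.0000 -1.0000
    outer loop
      vertex 4.15 11.71 0.00
      vertex 7.85 11.71 0.00
      vertex 12.00 6.00 0.00
    endloop
  endfacet
  facet normal 0.0000 0.0000 -1.0000
    outer loop
      vertex 1.15 9.53 0.00
      vertex 4.15 11.71 0.00
      vertex 12.00 6.00 0.00
    endloop
  endfacet
  facet normal 0.0000 0.0000 -1.0000
    outer loop
      vertex 0.00 6.00 0.00
      vertex 1.15 9.53 0.00
      vertex 12.00 6.00 0.00
    endloop
  endfacet
  facet normal 0.0000 0.0000 -1.0000
    outer loop
      vertex 1.15 2.47 0.00
      vertex 0.00 6.00 0.00
      vertex 12.00 6.00 0.00
    endloop
  endfacet
  facet normal 0.0000 0.0000 -1.0000
    outer loop
      vertex 4.15 0.29 0.00
      vertex 1.15 2.47 0.00
      vertex 12.00 6.00 0.00
    endloop
  endfacet
  facet normal 0.0000 0.0000 -1.0000
    outer loop
      vertex 7.85 0.29 0.00
      vertex 4.15 0.29 0.00
      vertex 12.00 6.00 0.00
    endloop
  endfacet
  facet normal 0.0000 0.0000 -1.0000
    outer loop
      vertex 10.85 2.47 0.00
      vertex 7.85 0.29 0.00
      vertex 12.00 6.00 0.00
    endloop
  endfacet
  facet normal 0.0000 0.0000 1.0000
    outer loop
      vertex 12.00 6.00 23.00
      vertex 10.85 9.53 23.00
      vertex 7.85 11.71 23.00
    endloop
  endfacet
  facet normal 0.0000 0.0000 1.0000
    outer loop
      vertex 12.00 6.00 23.00
      vertex 7.85 11.71 23.00
      vertex 4.15 11.71 23.00
    endloop
  endfacet
  facet normal 0.0000 0.0000 1.0000
    outer loop
      vertex 12.00 6.00 23.00
      vertex 4.15 11.71 23.00
      vertex 1.15 9.53 23.00
    endloop
  endfacet
  facet normal 0.0000 0.0000 1.0000
    outer loop
      vertex 12.00 6.00 23.00
      vertex 1.15 9.53 23.00
      vertex 0.00 6.00 23.00
    endloop
  endfacet
  facet normal 0.0000 0.0000 1.0000
    outer loop
      vertex 12.00 6.00 23.00
      vertex 0.00 6.00 23.00
      vertex 1.15 2.47 23.00
    endloop
  endfacet
  facet normal 0.0000 0.0000 1.0000
    outer loop
      vertex 12.00 6.00 23.00
      vertex 1.15 2.47 23.00
      vertex 4.15 0.29 23.00
    endloop
  endfacet
  facet normal 0.0000 0.0000 1.0000
    outer loop
      vertex 12.00 6.00 23.00
      vertex 4.15 0.29 23.00
      vertex 7.85 0.29 23.00
    endloop
  endfacet
  facet normal 0.0000 0.0000 1.0000
    outer loop
      vertex 12.00 6.00 23.00
      vertex 7.85 0.29 23.00
      vertex 10.85 2.47 23.00
    endloop
  endfacet
  facet normal 0.9508 0.3098 0.0000
    outer loop
      vertex 12.00 6.00 0.00
      vertex 10.85 9.53 0.00
      vertex 10.85 9.53 23.00
    endloop
  endfacet
  facet normal 0.9508 0.3098 0.0000
    outer loop
      vertex 12.00 6.00 0.00
      vertex 10.85 9.53 23.00
      vertex 12.00 6.00 23.00
    endloop
  endfacet
  facet normal 0.5879 0.8090 0.0000
    outer loop
      vertex 10.85 9.53 0.00
      vertex 7.85 11.71 0.00
      vertex 7.85 11.71 23.00
    endloop
  endfacet
  facet normal 0.5879 0.8090 0.0000
    outer loop
      vertex 10.85 9.53 0.00
      vertex 7.85 11.71 23.00
      vertex 10.85 9.53 23.00
    endloop
  endfacet
  facet normal 0.0000 1.0000 0.0000
    outer loop
      vertex 7.85 11.71 0.00
      vertex 4.15 11.71 0.00
      vertex 4.15 11.71 23.00
    endloop
  endfacet
  facet normal 0.0000 1.0000 0.0000
    outer loop
      vertex 7.85 11.71 0.00
      vertex 4.15 11.71 23.00
      vertex 7.85 11.71 23.00
    endloop
  endfacet
  facet normal -0.5879 0.8090 0.0000
    outer loop
      vertex 4.15 11.71 0.00
      vertex 1.15 9.53 0.00
      vertex 1.15 9.53 23.00
    endloop
  endfacet
  facet normal -0.5879 0.8090 0.0000
    outer loop
      vertex 4.15 11.71 0.00
      vertex 1.15 9.53 23.00
      vertex 4.15 11.71 23.00
    endloop
  endfacet
  facet normal -0.9508 0.3098 0.0000
    outer loop
      vertex 1.15 9.53 0.00
      vertex 0.00 6.00 0.00
      vertex 0.00 6.00 23.00
    endloop
  endfacet
  facet normal -0.9508 0.3098 0.0000
    outer loop
      vertex 1.15 9.53 0.00
      vertex 0.00 6.00 23.00
      vertex 1.15 9.53 23.00
    endloop
  endfacet
  facet normal -0.9508 -0.3098 0.0000
    outer loop
      vertex 0.00 6.00 0.00
      vertex 1.15 2.47 0.00
      vertex 1.15 2.47 23.00
    endloop
  endfacet
  facet normal -0.9508 -0.3098 0.0000
    outer loop
      vertex 0.00 6.00 0.00
      vertex 1.15 2.47 23.00
      vertex 0.00 6.00 23.00
    endloop
  endfacet
  facet normal -0.5879 -0.8090 0.0000
    outer loop
      vertex 1.15 2.47 0.00
      vertex 4.15 0.29 0.00
      vertex 4.15 0.29 23.00
    endloop
  endfacet
  facet normal -0.5879 -0.8090 0.0000
    outer loop
      vertex 1.15 2.47 0.00
      vertex 4.15 0.29 23.00
      vertex 1.15 2.47 23.00
    endloop
  endfacet
  facet normal 0.0000 -1.0000 0.0000
    outer loop
      vertex 4.15 0.29 0.00
      vertex 7.85 0.29 0.00
      vertex 7.85 0.29 23.00
    endloop
  endfacet
  facet normal 0.0000 -1.0000 0.0000
    outer loop
      vertex 4.15 0.29 0.00
      vertex 7.85 0.29 23.00
      vertex 4.15 0.29 23.00
    endloop
  endfacet
  facet normal 0.5879 -0.8090 0.0000
    outer loop
      vertex 7.85 0.29 0.00
      vertex 10.85 2.47 0.00
      vertex 10.85 2.47 23.00
    endloop
  endfacet
  facet normal 0.5879 -0.8090 0.0000
    outer loop
      vertex 7.85 0.29 0.00
      vertex 10.85 2.47 23.00
      vertex 7.85 0.29 23.00
    endloop
  endfacet
  facet normal 0.9508 -0.3098 0.0000
    outer loop
      vertex 10.85 2.47 0.00
      vertex 12.00 6.00 0.00
      vertex 12.00 6.00 23.00
    endloop
  endfacet
  facet normal 0.9508 -0.3098 0.0000
    outer loop
      vertex 10.85 2.47 0.00
      vertex 12.00 6.00 23.00
      vertex 10.85 2.47 23.00
    endloop
  endfacet
endsolid part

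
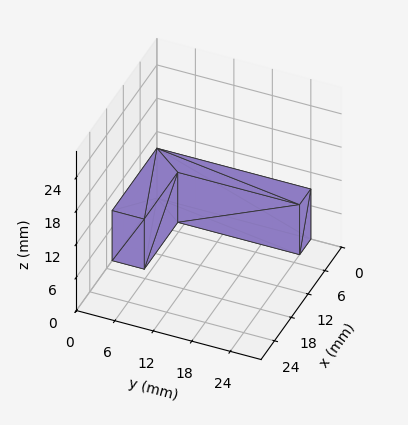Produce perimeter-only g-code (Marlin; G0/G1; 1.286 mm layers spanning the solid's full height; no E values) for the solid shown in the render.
Reading the render: the shape is an L-shaped prism: outer 16 × 24 mm, arm thicknesses ≈ 5 mm (horizontal) and 4 mm (vertical), extruded 9 mm in z (dimensions read to the nearest mm from the axis ticks). For the g-code, the solid's height is divided into equal slices at the stated Δz and each level perimeter traced with G1 moves after a G0 lift.

; perimeter-only toolpath
G21 ; units = mm
G90 ; absolute positioning
G28 ; home
; layer 1
G0 Z1.286
G0 X0.000 Y0.000
G1 X16.000 Y0.000
G1 X16.000 Y5.000
G1 X4.000 Y5.000
G1 X4.000 Y24.000
G1 X0.000 Y24.000
G1 X0.000 Y0.000
; layer 2
G0 Z2.571
G0 X0.000 Y0.000
G1 X16.000 Y0.000
G1 X16.000 Y5.000
G1 X4.000 Y5.000
G1 X4.000 Y24.000
G1 X0.000 Y24.000
G1 X0.000 Y0.000
; layer 3
G0 Z3.857
G0 X0.000 Y0.000
G1 X16.000 Y0.000
G1 X16.000 Y5.000
G1 X4.000 Y5.000
G1 X4.000 Y24.000
G1 X0.000 Y24.000
G1 X0.000 Y0.000
; layer 4
G0 Z5.143
G0 X0.000 Y0.000
G1 X16.000 Y0.000
G1 X16.000 Y5.000
G1 X4.000 Y5.000
G1 X4.000 Y24.000
G1 X0.000 Y24.000
G1 X0.000 Y0.000
; layer 5
G0 Z6.429
G0 X0.000 Y0.000
G1 X16.000 Y0.000
G1 X16.000 Y5.000
G1 X4.000 Y5.000
G1 X4.000 Y24.000
G1 X0.000 Y24.000
G1 X0.000 Y0.000
; layer 6
G0 Z7.714
G0 X0.000 Y0.000
G1 X16.000 Y0.000
G1 X16.000 Y5.000
G1 X4.000 Y5.000
G1 X4.000 Y24.000
G1 X0.000 Y24.000
G1 X0.000 Y0.000
; layer 7
G0 Z9.000
G0 X0.000 Y0.000
G1 X16.000 Y0.000
G1 X16.000 Y5.000
G1 X4.000 Y5.000
G1 X4.000 Y24.000
G1 X0.000 Y24.000
G1 X0.000 Y0.000
M2 ; end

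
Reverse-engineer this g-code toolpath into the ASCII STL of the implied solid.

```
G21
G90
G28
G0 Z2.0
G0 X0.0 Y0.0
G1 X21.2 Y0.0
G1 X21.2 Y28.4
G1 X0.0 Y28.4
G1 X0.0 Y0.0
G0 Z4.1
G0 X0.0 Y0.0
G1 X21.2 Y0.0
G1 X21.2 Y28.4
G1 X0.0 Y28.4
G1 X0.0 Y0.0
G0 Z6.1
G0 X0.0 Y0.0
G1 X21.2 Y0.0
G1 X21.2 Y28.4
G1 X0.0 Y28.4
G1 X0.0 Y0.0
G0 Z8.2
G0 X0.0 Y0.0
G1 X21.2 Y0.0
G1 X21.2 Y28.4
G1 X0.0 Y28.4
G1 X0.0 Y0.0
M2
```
solid part
  facet normal 0.0000 0.0000 -1.0000
    outer loop
      vertex 21.2 28.4 0.0
      vertex 21.2 0.0 0.0
      vertex 0.0 0.0 0.0
    endloop
  endfacet
  facet normal 0.0000 0.0000 -1.0000
    outer loop
      vertex 0.0 28.4 0.0
      vertex 21.2 28.4 0.0
      vertex 0.0 0.0 0.0
    endloop
  endfacet
  facet normal 0.0000 0.0000 1.0000
    outer loop
      vertex 0.0 0.0 8.2
      vertex 21.2 0.0 8.2
      vertex 21.2 28.4 8.2
    endloop
  endfacet
  facet normal 0.0000 0.0000 1.0000
    outer loop
      vertex 0.0 0.0 8.2
      vertex 21.2 28.4 8.2
      vertex 0.0 28.4 8.2
    endloop
  endfacet
  facet normal 0.0000 -1.0000 0.0000
    outer loop
      vertex 0.0 0.0 0.0
      vertex 21.2 0.0 0.0
      vertex 21.2 0.0 8.2
    endloop
  endfacet
  facet normal 0.0000 -1.0000 0.0000
    outer loop
      vertex 0.0 0.0 0.0
      vertex 21.2 0.0 8.2
      vertex 0.0 0.0 8.2
    endloop
  endfacet
  facet normal 0.0000 1.0000 0.0000
    outer loop
      vertex 21.2 28.4 8.2
      vertex 21.2 28.4 0.0
      vertex 0.0 28.4 0.0
    endloop
  endfacet
  facet normal 0.0000 1.0000 0.0000
    outer loop
      vertex 0.0 28.4 8.2
      vertex 21.2 28.4 8.2
      vertex 0.0 28.4 0.0
    endloop
  endfacet
  facet normal -1.0000 0.0000 0.0000
    outer loop
      vertex 0.0 28.4 8.2
      vertex 0.0 28.4 0.0
      vertex 0.0 0.0 0.0
    endloop
  endfacet
  facet normal -1.0000 0.0000 0.0000
    outer loop
      vertex 0.0 0.0 8.2
      vertex 0.0 28.4 8.2
      vertex 0.0 0.0 0.0
    endloop
  endfacet
  facet normal 1.0000 0.0000 0.0000
    outer loop
      vertex 21.2 0.0 0.0
      vertex 21.2 28.4 0.0
      vertex 21.2 28.4 8.2
    endloop
  endfacet
  facet normal 1.0000 0.0000 0.0000
    outer loop
      vertex 21.2 0.0 0.0
      vertex 21.2 28.4 8.2
      vertex 21.2 0.0 8.2
    endloop
  endfacet
endsolid part

The G0 Z moves step by Δz≈2.0 mm. Every layer's G1 loop is the same polygon, so the solid is a straight extrusion of it from z=0 to z≈8.2. Closing with flat bottom and top caps and triangulating gives 12 facets — a rectangular box, roughly 21.2 × 28.4 mm footprint and 8.2 mm tall.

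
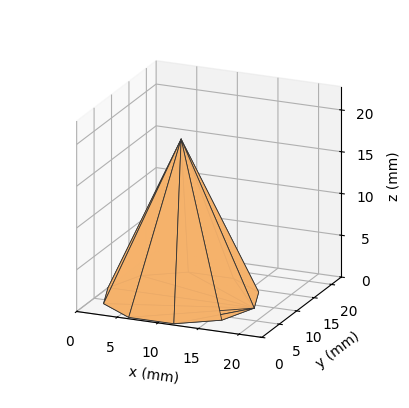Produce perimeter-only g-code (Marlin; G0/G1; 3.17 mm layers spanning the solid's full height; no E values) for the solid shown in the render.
Reading the render: the shape is a regular 10-sided pyramid, base circumscribed radius ≈ 9 mm, apex at z ≈ 19 mm (dimensions read to the nearest mm from the axis ticks). For the g-code, the solid's height is divided into equal slices at the stated Δz and each level perimeter traced with G1 moves after a G0 lift.

; perimeter-only toolpath
G21 ; units = mm
G90 ; absolute positioning
G28 ; home
; layer 1
G0 Z3.17
G0 X16.50 Y9.00
G1 X15.07 Y13.41
G1 X11.32 Y16.13
G1 X6.68 Y16.13
G1 X2.93 Y13.41
G1 X1.50 Y9.00
G1 X2.93 Y4.59
G1 X6.68 Y1.87
G1 X11.32 Y1.87
G1 X15.07 Y4.59
G1 X16.50 Y9.00
; layer 2
G0 Z6.33
G0 X15.00 Y9.00
G1 X13.85 Y12.53
G1 X10.85 Y14.71
G1 X7.15 Y14.71
G1 X4.15 Y12.53
G1 X3.00 Y9.00
G1 X4.15 Y5.47
G1 X7.15 Y3.29
G1 X10.85 Y3.29
G1 X13.85 Y5.47
G1 X15.00 Y9.00
; layer 3
G0 Z9.50
G0 X13.50 Y9.00
G1 X12.64 Y11.64
G1 X10.39 Y13.28
G1 X7.61 Y13.28
G1 X5.36 Y11.64
G1 X4.50 Y9.00
G1 X5.36 Y6.36
G1 X7.61 Y4.72
G1 X10.39 Y4.72
G1 X12.64 Y6.36
G1 X13.50 Y9.00
; layer 4
G0 Z12.67
G0 X12.00 Y9.00
G1 X11.43 Y10.76
G1 X9.93 Y11.85
G1 X8.07 Y11.85
G1 X6.57 Y10.76
G1 X6.00 Y9.00
G1 X6.57 Y7.24
G1 X8.07 Y6.15
G1 X9.93 Y6.15
G1 X11.43 Y7.24
G1 X12.00 Y9.00
; layer 5
G0 Z15.83
G0 X10.50 Y9.00
G1 X10.21 Y9.88
G1 X9.46 Y10.43
G1 X8.54 Y10.43
G1 X7.79 Y9.88
G1 X7.50 Y9.00
G1 X7.79 Y8.12
G1 X8.54 Y7.57
G1 X9.46 Y7.57
G1 X10.21 Y8.12
G1 X10.50 Y9.00
M2 ; end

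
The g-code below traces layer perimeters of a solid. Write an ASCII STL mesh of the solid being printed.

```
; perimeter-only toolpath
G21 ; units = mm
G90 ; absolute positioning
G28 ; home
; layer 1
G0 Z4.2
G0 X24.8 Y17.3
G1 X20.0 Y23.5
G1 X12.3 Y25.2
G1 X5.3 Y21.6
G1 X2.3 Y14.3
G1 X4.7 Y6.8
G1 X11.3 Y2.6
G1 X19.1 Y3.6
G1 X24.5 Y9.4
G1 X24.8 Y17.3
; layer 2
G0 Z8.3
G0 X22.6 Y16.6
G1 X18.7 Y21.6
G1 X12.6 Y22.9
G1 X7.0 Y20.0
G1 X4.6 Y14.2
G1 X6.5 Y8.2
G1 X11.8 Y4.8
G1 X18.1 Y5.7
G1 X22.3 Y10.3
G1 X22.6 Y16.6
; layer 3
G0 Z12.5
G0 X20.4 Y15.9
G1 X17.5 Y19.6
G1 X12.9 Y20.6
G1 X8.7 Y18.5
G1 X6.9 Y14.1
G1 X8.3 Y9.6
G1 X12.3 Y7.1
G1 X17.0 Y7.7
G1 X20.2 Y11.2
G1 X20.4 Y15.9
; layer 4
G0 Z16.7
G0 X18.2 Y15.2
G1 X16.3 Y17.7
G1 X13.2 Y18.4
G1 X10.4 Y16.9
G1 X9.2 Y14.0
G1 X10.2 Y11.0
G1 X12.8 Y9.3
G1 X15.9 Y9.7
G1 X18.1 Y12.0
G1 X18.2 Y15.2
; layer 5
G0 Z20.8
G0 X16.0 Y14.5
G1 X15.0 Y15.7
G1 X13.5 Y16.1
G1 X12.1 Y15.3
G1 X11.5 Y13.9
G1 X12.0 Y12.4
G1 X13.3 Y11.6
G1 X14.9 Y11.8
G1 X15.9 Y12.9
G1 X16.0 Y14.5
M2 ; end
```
solid part
  facet normal 0.0000 0.0000 -1.0000
    outer loop
      vertex 12.0 27.5 0.0
      vertex 21.2 25.5 0.0
      vertex 27.0 18.0 0.0
    endloop
  endfacet
  facet normal 0.0000 0.0000 -1.0000
    outer loop
      vertex 3.6 23.1 0.0
      vertex 12.0 27.5 0.0
      vertex 27.0 18.0 0.0
    endloop
  endfacet
  facet normal 0.0000 0.0000 -1.0000
    outer loop
      vertex 0.0 14.4 0.0
      vertex 3.6 23.1 0.0
      vertex 27.0 18.0 0.0
    endloop
  endfacet
  facet normal 0.0000 0.0000 -1.0000
    outer loop
      vertex 2.9 5.4 0.0
      vertex 0.0 14.4 0.0
      vertex 27.0 18.0 0.0
    endloop
  endfacet
  facet normal 0.0000 0.0000 -1.0000
    outer loop
      vertex 10.8 0.3 0.0
      vertex 2.9 5.4 0.0
      vertex 27.0 18.0 0.0
    endloop
  endfacet
  facet normal 0.0000 0.0000 -1.0000
    outer loop
      vertex 20.2 1.6 0.0
      vertex 10.8 0.3 0.0
      vertex 27.0 18.0 0.0
    endloop
  endfacet
  facet normal 0.0000 0.0000 -1.0000
    outer loop
      vertex 26.6 8.5 0.0
      vertex 20.2 1.6 0.0
      vertex 27.0 18.0 0.0
    endloop
  endfacet
  facet normal 0.7017 0.5427 0.4617
    outer loop
      vertex 27.0 18.0 0.0
      vertex 21.2 25.5 0.0
      vertex 13.8 13.8 25.0
    endloop
  endfacet
  facet normal 0.1885 0.8669 0.4615
    outer loop
      vertex 21.2 25.5 0.0
      vertex 12.0 27.5 0.0
      vertex 13.8 13.8 25.0
    endloop
  endfacet
  facet normal -0.4119 0.7863 0.4605
    outer loop
      vertex 12.0 27.5 0.0
      vertex 3.6 23.1 0.0
      vertex 13.8 13.8 25.0
    endloop
  endfacet
  facet normal -0.8201 0.3393 0.4608
    outer loop
      vertex 3.6 23.1 0.0
      vertex 0.0 14.4 0.0
      vertex 13.8 13.8 25.0
    endloop
  endfacet
  facet normal -0.8451 -0.2723 0.4600
    outer loop
      vertex 0.0 14.4 0.0
      vertex 2.9 5.4 0.0
      vertex 13.8 13.8 25.0
    endloop
  endfacet
  facet normal -0.4814 -0.7458 0.4605
    outer loop
      vertex 2.9 5.4 0.0
      vertex 10.8 0.3 0.0
      vertex 13.8 13.8 25.0
    endloop
  endfacet
  facet normal 0.1216 -0.8794 0.4603
    outer loop
      vertex 10.8 0.3 0.0
      vertex 20.2 1.6 0.0
      vertex 13.8 13.8 25.0
    endloop
  endfacet
  facet normal 0.6506 -0.6035 0.4610
    outer loop
      vertex 20.2 1.6 0.0
      vertex 26.6 8.5 0.0
      vertex 13.8 13.8 25.0
    endloop
  endfacet
  facet normal 0.8863 -0.0373 0.4617
    outer loop
      vertex 26.6 8.5 0.0
      vertex 27.0 18.0 0.0
      vertex 13.8 13.8 25.0
    endloop
  endfacet
endsolid part

The G0 Z moves step by Δz≈4.2 mm. The G1 loops shrink linearly with z, so the solid tapers from its base footprint up to z≈25. Closing with a flat bottom cap and the tapered top and triangulating gives 16 facets — a regular 9-sided pyramid, base circumscribed radius ≈ 13.8 mm, apex at z ≈ 25 mm.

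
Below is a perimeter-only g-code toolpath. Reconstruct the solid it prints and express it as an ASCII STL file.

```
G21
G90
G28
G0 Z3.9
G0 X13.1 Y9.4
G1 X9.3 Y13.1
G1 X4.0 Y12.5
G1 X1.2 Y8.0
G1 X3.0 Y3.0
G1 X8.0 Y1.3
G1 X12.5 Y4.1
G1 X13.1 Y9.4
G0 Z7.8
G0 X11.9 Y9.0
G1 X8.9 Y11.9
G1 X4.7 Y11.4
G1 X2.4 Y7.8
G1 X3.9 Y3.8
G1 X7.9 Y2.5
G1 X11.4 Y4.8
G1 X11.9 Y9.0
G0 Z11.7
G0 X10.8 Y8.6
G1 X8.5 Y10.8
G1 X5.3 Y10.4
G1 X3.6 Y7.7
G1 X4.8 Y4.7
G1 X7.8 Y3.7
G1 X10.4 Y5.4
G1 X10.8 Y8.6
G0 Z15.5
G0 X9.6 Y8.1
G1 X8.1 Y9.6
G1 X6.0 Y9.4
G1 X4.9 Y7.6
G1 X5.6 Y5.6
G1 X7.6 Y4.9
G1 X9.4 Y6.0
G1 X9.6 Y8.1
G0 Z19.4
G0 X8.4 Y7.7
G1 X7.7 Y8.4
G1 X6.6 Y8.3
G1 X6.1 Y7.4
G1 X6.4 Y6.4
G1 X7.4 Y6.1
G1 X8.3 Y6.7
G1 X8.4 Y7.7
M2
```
solid part
  facet normal 0.0000 0.0000 -1.0000
    outer loop
      vertex 3.4 13.5 0.0
      vertex 9.7 14.2 0.0
      vertex 14.2 9.8 0.0
    endloop
  endfacet
  facet normal 0.0000 0.0000 -1.0000
    outer loop
      vertex 0.0 8.1 0.0
      vertex 3.4 13.5 0.0
      vertex 14.2 9.8 0.0
    endloop
  endfacet
  facet normal 0.0000 0.0000 -1.0000
    outer loop
      vertex 2.2 2.1 0.0
      vertex 0.0 8.1 0.0
      vertex 14.2 9.8 0.0
    endloop
  endfacet
  facet normal 0.0000 0.0000 -1.0000
    outer loop
      vertex 8.2 0.1 0.0
      vertex 2.2 2.1 0.0
      vertex 14.2 9.8 0.0
    endloop
  endfacet
  facet normal 0.0000 0.0000 -1.0000
    outer loop
      vertex 13.5 3.5 0.0
      vertex 8.2 0.1 0.0
      vertex 14.2 9.8 0.0
    endloop
  endfacet
  facet normal 0.6726 0.6879 0.2730
    outer loop
      vertex 14.2 9.8 0.0
      vertex 9.7 14.2 0.0
      vertex 7.3 7.3 23.3
    endloop
  endfacet
  facet normal -0.1063 0.9563 0.2723
    outer loop
      vertex 9.7 14.2 0.0
      vertex 3.4 13.5 0.0
      vertex 7.3 7.3 23.3
    endloop
  endfacet
  facet normal -0.8142 0.5126 0.2727
    outer loop
      vertex 3.4 13.5 0.0
      vertex 0.0 8.1 0.0
      vertex 7.3 7.3 23.3
    endloop
  endfacet
  facet normal -0.9036 -0.3313 0.2717
    outer loop
      vertex 0.0 8.1 0.0
      vertex 2.2 2.1 0.0
      vertex 7.3 7.3 23.3
    endloop
  endfacet
  facet normal -0.3044 -0.9133 0.2705
    outer loop
      vertex 2.2 2.1 0.0
      vertex 8.2 0.1 0.0
      vertex 7.3 7.3 23.3
    endloop
  endfacet
  facet normal 0.5198 -0.8103 0.2705
    outer loop
      vertex 8.2 0.1 0.0
      vertex 13.5 3.5 0.0
      vertex 7.3 7.3 23.3
    endloop
  endfacet
  facet normal 0.9565 -0.1063 0.2718
    outer loop
      vertex 13.5 3.5 0.0
      vertex 14.2 9.8 0.0
      vertex 7.3 7.3 23.3
    endloop
  endfacet
endsolid part

The G0 Z moves step by Δz≈3.9 mm. The G1 loops shrink linearly with z, so the solid tapers from its base footprint up to z≈23.3. Closing with a flat bottom cap and the tapered top and triangulating gives 12 facets — a regular 7-sided pyramid, base circumscribed radius ≈ 7.3 mm, apex at z ≈ 23.3 mm.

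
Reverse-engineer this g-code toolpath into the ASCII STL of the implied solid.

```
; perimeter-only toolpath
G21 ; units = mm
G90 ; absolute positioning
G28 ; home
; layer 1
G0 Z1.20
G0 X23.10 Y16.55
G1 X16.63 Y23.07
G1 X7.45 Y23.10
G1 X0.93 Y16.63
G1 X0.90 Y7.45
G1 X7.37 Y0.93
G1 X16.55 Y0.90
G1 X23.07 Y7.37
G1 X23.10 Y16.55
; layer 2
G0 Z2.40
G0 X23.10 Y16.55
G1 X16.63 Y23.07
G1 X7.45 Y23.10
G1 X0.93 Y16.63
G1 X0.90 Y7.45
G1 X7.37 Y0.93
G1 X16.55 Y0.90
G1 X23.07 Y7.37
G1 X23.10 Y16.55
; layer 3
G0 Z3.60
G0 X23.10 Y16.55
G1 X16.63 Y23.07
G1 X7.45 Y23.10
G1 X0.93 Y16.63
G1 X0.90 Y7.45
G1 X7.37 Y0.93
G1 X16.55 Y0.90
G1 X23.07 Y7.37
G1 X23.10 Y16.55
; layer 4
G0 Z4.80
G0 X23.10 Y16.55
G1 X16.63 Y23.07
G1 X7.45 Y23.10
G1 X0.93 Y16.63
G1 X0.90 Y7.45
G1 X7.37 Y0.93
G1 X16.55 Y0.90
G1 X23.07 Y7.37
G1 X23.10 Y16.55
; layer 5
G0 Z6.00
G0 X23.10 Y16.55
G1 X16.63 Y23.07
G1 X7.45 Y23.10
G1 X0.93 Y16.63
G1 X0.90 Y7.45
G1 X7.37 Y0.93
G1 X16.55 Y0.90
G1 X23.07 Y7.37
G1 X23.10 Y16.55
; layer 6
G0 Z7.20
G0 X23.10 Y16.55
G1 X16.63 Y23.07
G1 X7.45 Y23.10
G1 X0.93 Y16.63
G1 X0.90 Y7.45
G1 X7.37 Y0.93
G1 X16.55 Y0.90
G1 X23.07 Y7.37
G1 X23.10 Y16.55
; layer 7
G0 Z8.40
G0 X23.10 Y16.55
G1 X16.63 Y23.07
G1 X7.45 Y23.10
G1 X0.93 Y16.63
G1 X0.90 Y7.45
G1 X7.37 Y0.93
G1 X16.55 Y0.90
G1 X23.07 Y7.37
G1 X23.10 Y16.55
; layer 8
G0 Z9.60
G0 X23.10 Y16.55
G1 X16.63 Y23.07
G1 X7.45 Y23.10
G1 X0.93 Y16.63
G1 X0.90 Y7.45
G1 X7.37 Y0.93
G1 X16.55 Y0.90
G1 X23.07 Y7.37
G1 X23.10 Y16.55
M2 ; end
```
solid part
  facet normal 0.0000 0.0000 -1.0000
    outer loop
      vertex 7.45 23.10 0.00
      vertex 16.63 23.07 0.00
      vertex 23.10 16.55 0.00
    endloop
  endfacet
  facet normal 0.0000 0.0000 -1.0000
    outer loop
      vertex 0.93 16.63 0.00
      vertex 7.45 23.10 0.00
      vertex 23.10 16.55 0.00
    endloop
  endfacet
  facet normal 0.0000 0.0000 -1.0000
    outer loop
      vertex 0.90 7.45 0.00
      vertex 0.93 16.63 0.00
      vertex 23.10 16.55 0.00
    endloop
  endfacet
  facet normal 0.0000 0.0000 -1.0000
    outer loop
      vertex 7.37 0.93 0.00
      vertex 0.90 7.45 0.00
      vertex 23.10 16.55 0.00
    endloop
  endfacet
  facet normal 0.0000 0.0000 -1.0000
    outer loop
      vertex 16.55 0.90 0.00
      vertex 7.37 0.93 0.00
      vertex 23.10 16.55 0.00
    endloop
  endfacet
  facet normal 0.0000 0.0000 -1.0000
    outer loop
      vertex 23.07 7.37 0.00
      vertex 16.55 0.90 0.00
      vertex 23.10 16.55 0.00
    endloop
  endfacet
  facet normal 0.0000 0.0000 1.0000
    outer loop
      vertex 23.10 16.55 9.60
      vertex 16.63 23.07 9.60
      vertex 7.45 23.10 9.60
    endloop
  endfacet
  facet normal 0.0000 0.0000 1.0000
    outer loop
      vertex 23.10 16.55 9.60
      vertex 7.45 23.10 9.60
      vertex 0.93 16.63 9.60
    endloop
  endfacet
  facet normal 0.0000 0.0000 1.0000
    outer loop
      vertex 23.10 16.55 9.60
      vertex 0.93 16.63 9.60
      vertex 0.90 7.45 9.60
    endloop
  endfacet
  facet normal 0.0000 0.0000 1.0000
    outer loop
      vertex 23.10 16.55 9.60
      vertex 0.90 7.45 9.60
      vertex 7.37 0.93 9.60
    endloop
  endfacet
  facet normal 0.0000 0.0000 1.0000
    outer loop
      vertex 23.10 16.55 9.60
      vertex 7.37 0.93 9.60
      vertex 16.55 0.90 9.60
    endloop
  endfacet
  facet normal 0.0000 0.0000 1.0000
    outer loop
      vertex 23.10 16.55 9.60
      vertex 16.55 0.90 9.60
      vertex 23.07 7.37 9.60
    endloop
  endfacet
  facet normal 0.7098 0.7044 0.0000
    outer loop
      vertex 23.10 16.55 0.00
      vertex 16.63 23.07 0.00
      vertex 16.63 23.07 9.60
    endloop
  endfacet
  facet normal 0.7098 0.7044 0.0000
    outer loop
      vertex 23.10 16.55 0.00
      vertex 16.63 23.07 9.60
      vertex 23.10 16.55 9.60
    endloop
  endfacet
  facet normal 0.0033 1.0000 0.0000
    outer loop
      vertex 16.63 23.07 0.00
      vertex 7.45 23.10 0.00
      vertex 7.45 23.10 9.60
    endloop
  endfacet
  facet normal 0.0033 1.0000 0.0000
    outer loop
      vertex 16.63 23.07 0.00
      vertex 7.45 23.10 9.60
      vertex 16.63 23.07 9.60
    endloop
  endfacet
  facet normal -0.7044 0.7098 0.0000
    outer loop
      vertex 7.45 23.10 0.00
      vertex 0.93 16.63 0.00
      vertex 0.93 16.63 9.60
    endloop
  endfacet
  facet normal -0.7044 0.7098 0.0000
    outer loop
      vertex 7.45 23.10 0.00
      vertex 0.93 16.63 9.60
      vertex 7.45 23.10 9.60
    endloop
  endfacet
  facet normal -1.0000 0.0033 0.0000
    outer loop
      vertex 0.93 16.63 0.00
      vertex 0.90 7.45 0.00
      vertex 0.90 7.45 9.60
    endloop
  endfacet
  facet normal -1.0000 0.0033 0.0000
    outer loop
      vertex 0.93 16.63 0.00
      vertex 0.90 7.45 9.60
      vertex 0.93 16.63 9.60
    endloop
  endfacet
  facet normal -0.7098 -0.7044 0.0000
    outer loop
      vertex 0.90 7.45 0.00
      vertex 7.37 0.93 0.00
      vertex 7.37 0.93 9.60
    endloop
  endfacet
  facet normal -0.7098 -0.7044 0.0000
    outer loop
      vertex 0.90 7.45 0.00
      vertex 7.37 0.93 9.60
      vertex 0.90 7.45 9.60
    endloop
  endfacet
  facet normal -0.0033 -1.0000 0.0000
    outer loop
      vertex 7.37 0.93 0.00
      vertex 16.55 0.90 0.00
      vertex 16.55 0.90 9.60
    endloop
  endfacet
  facet normal -0.0033 -1.0000 0.0000
    outer loop
      vertex 7.37 0.93 0.00
      vertex 16.55 0.90 9.60
      vertex 7.37 0.93 9.60
    endloop
  endfacet
  facet normal 0.7044 -0.7098 0.0000
    outer loop
      vertex 16.55 0.90 0.00
      vertex 23.07 7.37 0.00
      vertex 23.07 7.37 9.60
    endloop
  endfacet
  facet normal 0.7044 -0.7098 0.0000
    outer loop
      vertex 16.55 0.90 0.00
      vertex 23.07 7.37 9.60
      vertex 16.55 0.90 9.60
    endloop
  endfacet
  facet normal 1.0000 -0.0033 0.0000
    outer loop
      vertex 23.07 7.37 0.00
      vertex 23.10 16.55 0.00
      vertex 23.10 16.55 9.60
    endloop
  endfacet
  facet normal 1.0000 -0.0033 0.0000
    outer loop
      vertex 23.07 7.37 0.00
      vertex 23.10 16.55 9.60
      vertex 23.07 7.37 9.60
    endloop
  endfacet
endsolid part

The G0 Z moves step by Δz≈1.20 mm. Every layer's G1 loop is the same polygon, so the solid is a straight extrusion of it from z=0 to z≈9.6. Closing with flat bottom and top caps and triangulating gives 28 facets — a regular 8-sided prism (a cylinder approximated with 8 flat sides), circumscribed radius ≈ 12 mm, height ≈ 9.6 mm.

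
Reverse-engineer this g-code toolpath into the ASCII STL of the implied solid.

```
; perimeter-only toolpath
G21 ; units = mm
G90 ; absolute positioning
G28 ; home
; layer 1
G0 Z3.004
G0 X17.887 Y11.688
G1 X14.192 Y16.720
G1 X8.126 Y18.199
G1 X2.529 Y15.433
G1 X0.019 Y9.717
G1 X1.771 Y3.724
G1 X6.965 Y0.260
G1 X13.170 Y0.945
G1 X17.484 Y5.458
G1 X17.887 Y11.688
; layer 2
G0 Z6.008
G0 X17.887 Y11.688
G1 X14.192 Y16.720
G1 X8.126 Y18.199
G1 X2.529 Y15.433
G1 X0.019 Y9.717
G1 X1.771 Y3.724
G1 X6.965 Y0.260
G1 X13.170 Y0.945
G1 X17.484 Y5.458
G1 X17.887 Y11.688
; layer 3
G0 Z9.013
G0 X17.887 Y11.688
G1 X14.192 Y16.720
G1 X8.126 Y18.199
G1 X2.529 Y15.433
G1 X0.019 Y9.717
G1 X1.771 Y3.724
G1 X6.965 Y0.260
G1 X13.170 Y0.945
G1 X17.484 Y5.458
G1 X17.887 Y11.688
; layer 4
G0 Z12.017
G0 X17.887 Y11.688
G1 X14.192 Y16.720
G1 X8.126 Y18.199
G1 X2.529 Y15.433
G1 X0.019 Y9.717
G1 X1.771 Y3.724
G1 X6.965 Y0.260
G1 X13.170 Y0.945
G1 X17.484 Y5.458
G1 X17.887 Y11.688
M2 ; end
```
solid part
  facet normal 0.0000 0.0000 -1.0000
    outer loop
      vertex 8.126 18.199 0.000
      vertex 14.192 16.720 0.000
      vertex 17.887 11.688 0.000
    endloop
  endfacet
  facet normal 0.0000 0.0000 -1.0000
    outer loop
      vertex 2.529 15.433 0.000
      vertex 8.126 18.199 0.000
      vertex 17.887 11.688 0.000
    endloop
  endfacet
  facet normal 0.0000 0.0000 -1.0000
    outer loop
      vertex 0.019 9.717 0.000
      vertex 2.529 15.433 0.000
      vertex 17.887 11.688 0.000
    endloop
  endfacet
  facet normal 0.0000 0.0000 -1.0000
    outer loop
      vertex 1.771 3.724 0.000
      vertex 0.019 9.717 0.000
      vertex 17.887 11.688 0.000
    endloop
  endfacet
  facet normal 0.0000 0.0000 -1.0000
    outer loop
      vertex 6.965 0.260 0.000
      vertex 1.771 3.724 0.000
      vertex 17.887 11.688 0.000
    endloop
  endfacet
  facet normal 0.0000 0.0000 -1.0000
    outer loop
      vertex 13.170 0.945 0.000
      vertex 6.965 0.260 0.000
      vertex 17.887 11.688 0.000
    endloop
  endfacet
  facet normal 0.0000 0.0000 -1.0000
    outer loop
      vertex 17.484 5.458 0.000
      vertex 13.170 0.945 0.000
      vertex 17.887 11.688 0.000
    endloop
  endfacet
  facet normal 0.0000 0.0000 1.0000
    outer loop
      vertex 17.887 11.688 12.017
      vertex 14.192 16.720 12.017
      vertex 8.126 18.199 12.017
    endloop
  endfacet
  facet normal 0.0000 0.0000 1.0000
    outer loop
      vertex 17.887 11.688 12.017
      vertex 8.126 18.199 12.017
      vertex 2.529 15.433 12.017
    endloop
  endfacet
  facet normal 0.0000 0.0000 1.0000
    outer loop
      vertex 17.887 11.688 12.017
      vertex 2.529 15.433 12.017
      vertex 0.019 9.717 12.017
    endloop
  endfacet
  facet normal 0.0000 0.0000 1.0000
    outer loop
      vertex 17.887 11.688 12.017
      vertex 0.019 9.717 12.017
      vertex 1.771 3.724 12.017
    endloop
  endfacet
  facet normal 0.0000 0.0000 1.0000
    outer loop
      vertex 17.887 11.688 12.017
      vertex 1.771 3.724 12.017
      vertex 6.965 0.260 12.017
    endloop
  endfacet
  facet normal 0.0000 0.0000 1.0000
    outer loop
      vertex 17.887 11.688 12.017
      vertex 6.965 0.260 12.017
      vertex 13.170 0.945 12.017
    endloop
  endfacet
  facet normal 0.0000 0.0000 1.0000
    outer loop
      vertex 17.887 11.688 12.017
      vertex 13.170 0.945 12.017
      vertex 17.484 5.458 12.017
    endloop
  endfacet
  facet normal 0.8060 0.5919 0.0000
    outer loop
      vertex 17.887 11.688 0.000
      vertex 14.192 16.720 0.000
      vertex 14.192 16.720 12.017
    endloop
  endfacet
  facet normal 0.8060 0.5919 0.0000
    outer loop
      vertex 17.887 11.688 0.000
      vertex 14.192 16.720 12.017
      vertex 17.887 11.688 12.017
    endloop
  endfacet
  facet normal 0.2369 0.9715 0.0000
    outer loop
      vertex 14.192 16.720 0.000
      vertex 8.126 18.199 0.000
      vertex 8.126 18.199 12.017
    endloop
  endfacet
  facet normal 0.2369 0.9715 0.0000
    outer loop
      vertex 14.192 16.720 0.000
      vertex 8.126 18.199 12.017
      vertex 14.192 16.720 12.017
    endloop
  endfacet
  facet normal -0.4430 0.8965 0.0000
    outer loop
      vertex 8.126 18.199 0.000
      vertex 2.529 15.433 0.000
      vertex 2.529 15.433 12.017
    endloop
  endfacet
  facet normal -0.4430 0.8965 0.0000
    outer loop
      vertex 8.126 18.199 0.000
      vertex 2.529 15.433 12.017
      vertex 8.126 18.199 12.017
    endloop
  endfacet
  facet normal -0.9156 0.4021 0.0000
    outer loop
      vertex 2.529 15.433 0.000
      vertex 0.019 9.717 0.000
      vertex 0.019 9.717 12.017
    endloop
  endfacet
  facet normal -0.9156 0.4021 0.0000
    outer loop
      vertex 2.529 15.433 0.000
      vertex 0.019 9.717 12.017
      vertex 2.529 15.433 12.017
    endloop
  endfacet
  facet normal -0.9598 -0.2806 0.0000
    outer loop
      vertex 0.019 9.717 0.000
      vertex 1.771 3.724 0.000
      vertex 1.771 3.724 12.017
    endloop
  endfacet
  facet normal -0.9598 -0.2806 0.0000
    outer loop
      vertex 0.019 9.717 0.000
      vertex 1.771 3.724 12.017
      vertex 0.019 9.717 12.017
    endloop
  endfacet
  facet normal -0.5548 -0.8320 0.0000
    outer loop
      vertex 1.771 3.724 0.000
      vertex 6.965 0.260 0.000
      vertex 6.965 0.260 12.017
    endloop
  endfacet
  facet normal -0.5548 -0.8320 0.0000
    outer loop
      vertex 1.771 3.724 0.000
      vertex 6.965 0.260 12.017
      vertex 1.771 3.724 12.017
    endloop
  endfacet
  facet normal 0.1097 -0.9940 0.0000
    outer loop
      vertex 6.965 0.260 0.000
      vertex 13.170 0.945 0.000
      vertex 13.170 0.945 12.017
    endloop
  endfacet
  facet normal 0.1097 -0.9940 0.0000
    outer loop
      vertex 6.965 0.260 0.000
      vertex 13.170 0.945 12.017
      vertex 6.965 0.260 12.017
    endloop
  endfacet
  facet normal 0.7229 -0.6910 0.0000
    outer loop
      vertex 13.170 0.945 0.000
      vertex 17.484 5.458 0.000
      vertex 17.484 5.458 12.017
    endloop
  endfacet
  facet normal 0.7229 -0.6910 0.0000
    outer loop
      vertex 13.170 0.945 0.000
      vertex 17.484 5.458 12.017
      vertex 13.170 0.945 12.017
    endloop
  endfacet
  facet normal 0.9979 -0.0646 0.0000
    outer loop
      vertex 17.484 5.458 0.000
      vertex 17.887 11.688 0.000
      vertex 17.887 11.688 12.017
    endloop
  endfacet
  facet normal 0.9979 -0.0646 0.0000
    outer loop
      vertex 17.484 5.458 0.000
      vertex 17.887 11.688 12.017
      vertex 17.484 5.458 12.017
    endloop
  endfacet
endsolid part

The G0 Z moves step by Δz≈3.004 mm. Every layer's G1 loop is the same polygon, so the solid is a straight extrusion of it from z=0 to z≈12. Closing with flat bottom and top caps and triangulating gives 32 facets — a regular 9-sided prism (a cylinder approximated with 9 flat sides), circumscribed radius ≈ 9.13 mm, height ≈ 12 mm.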